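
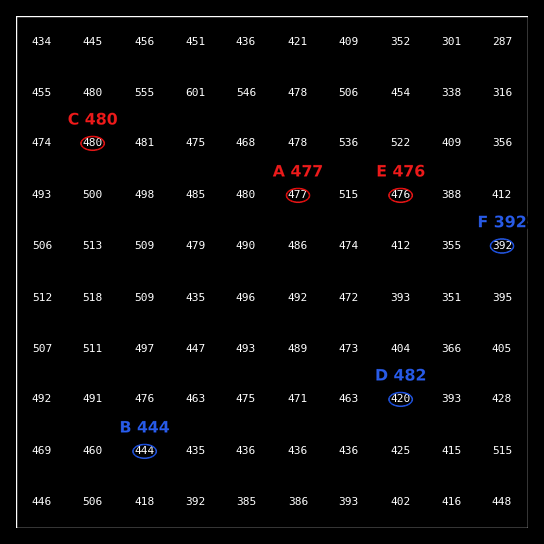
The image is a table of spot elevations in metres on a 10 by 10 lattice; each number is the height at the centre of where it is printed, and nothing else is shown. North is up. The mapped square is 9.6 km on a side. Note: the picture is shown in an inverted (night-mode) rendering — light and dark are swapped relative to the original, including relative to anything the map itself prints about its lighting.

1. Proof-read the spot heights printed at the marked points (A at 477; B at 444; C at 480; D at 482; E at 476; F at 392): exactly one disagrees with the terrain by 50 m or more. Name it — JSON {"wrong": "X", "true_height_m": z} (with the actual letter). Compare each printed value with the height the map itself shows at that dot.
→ {"wrong": "D", "true_height_m": 420}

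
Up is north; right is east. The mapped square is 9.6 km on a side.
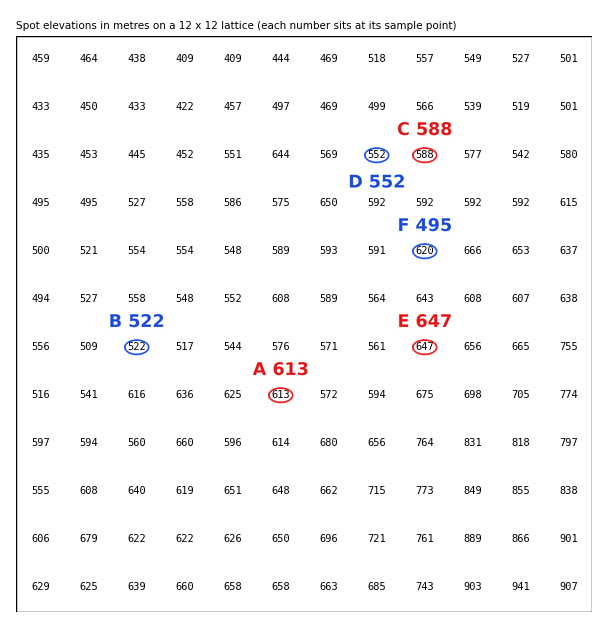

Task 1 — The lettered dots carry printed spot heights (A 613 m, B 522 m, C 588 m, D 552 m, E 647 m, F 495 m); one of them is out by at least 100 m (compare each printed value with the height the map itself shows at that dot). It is F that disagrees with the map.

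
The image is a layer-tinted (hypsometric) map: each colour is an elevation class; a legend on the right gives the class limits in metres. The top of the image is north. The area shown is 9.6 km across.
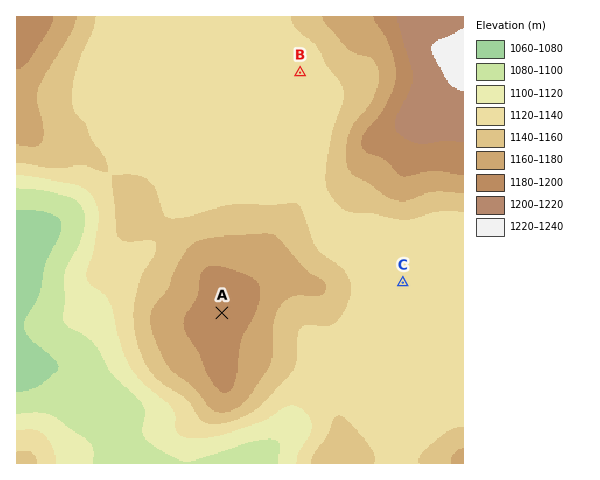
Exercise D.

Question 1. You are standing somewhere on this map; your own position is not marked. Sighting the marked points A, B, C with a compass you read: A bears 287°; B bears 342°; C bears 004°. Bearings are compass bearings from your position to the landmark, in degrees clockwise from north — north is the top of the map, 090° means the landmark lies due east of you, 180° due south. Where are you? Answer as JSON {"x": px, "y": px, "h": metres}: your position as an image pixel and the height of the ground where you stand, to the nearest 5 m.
{"x": 396, "y": 367, "h": 1135}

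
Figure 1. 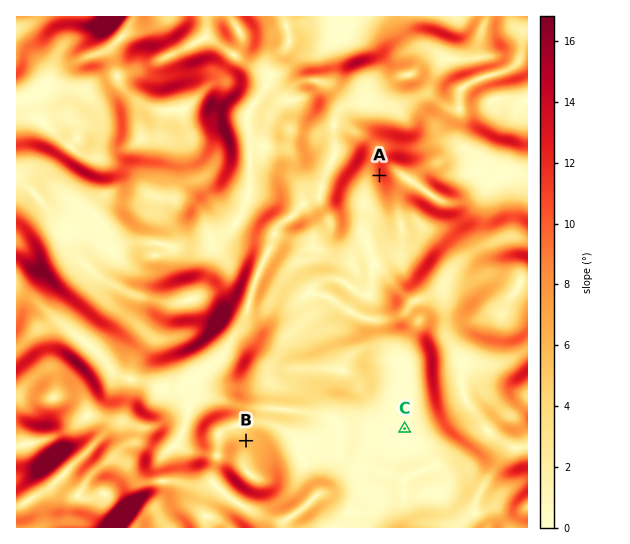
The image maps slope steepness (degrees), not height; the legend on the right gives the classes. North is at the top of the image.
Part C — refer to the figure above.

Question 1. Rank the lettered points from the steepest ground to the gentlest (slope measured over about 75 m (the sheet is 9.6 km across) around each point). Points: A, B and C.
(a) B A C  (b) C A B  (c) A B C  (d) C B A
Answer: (c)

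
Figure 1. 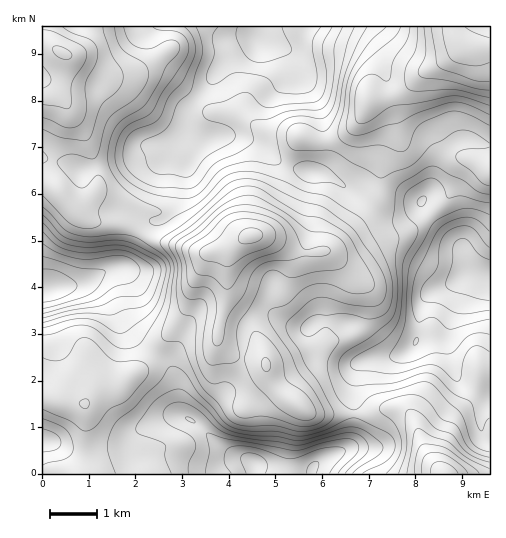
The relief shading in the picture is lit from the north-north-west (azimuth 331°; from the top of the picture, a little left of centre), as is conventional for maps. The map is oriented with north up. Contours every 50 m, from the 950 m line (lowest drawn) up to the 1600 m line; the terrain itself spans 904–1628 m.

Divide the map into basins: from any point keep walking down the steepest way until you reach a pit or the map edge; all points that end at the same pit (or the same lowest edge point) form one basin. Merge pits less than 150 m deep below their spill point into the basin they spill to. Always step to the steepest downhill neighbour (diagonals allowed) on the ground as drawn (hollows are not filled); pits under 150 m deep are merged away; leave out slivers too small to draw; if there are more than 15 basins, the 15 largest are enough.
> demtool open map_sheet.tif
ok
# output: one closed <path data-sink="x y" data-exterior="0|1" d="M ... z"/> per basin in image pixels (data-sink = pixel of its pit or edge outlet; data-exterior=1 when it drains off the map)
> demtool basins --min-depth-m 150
<path data-sink="489 277" data-exterior="1" d="M466 47l-3 0-18 14-22 12-19 17-13 6-23 4 0 6 15 26-4 67-7 11-33 33-14 8-25 1-29-14-18-3-7 2-13 10-4 7-3 12 2 27-3 15 27 21 9 17 7 31 10 14 26 19 13 4 44 0 29-6 17 3 9 15 10 26 17 22 47-1 0-424z"/><path data-sink="256 39" data-exterior="0" d="M452 26l-360 0-9 20-10 8-8 1 0 16-5 24 6 9 22 37 10 34 0 11-2 6 7 7 15 5 31 5 13 5 22 30 17 8 29-4 23-13 18 3 29 14 25-1 14-8 33-33 7-11 4-67-15-26 0-6 23-4 13-6 19-17 22-12 19-14-8-9z"/><path data-sink="50 288" data-exterior="0" d="M90 26l-48 1 1 447 39-1 3-24 0-46 4-7 10-8 22-4 24-19 41-55 8-28 15-29-56-13-30-16-33-3-11-6-8-8 8-1 9-6 8-8 2-6-1-17-9-28-22-37-6-9 5-24 0-16 8-1 10-8 6-10z"/><path data-sink="254 463" data-exterior="0" d="M233 246l-21 5-4 3-14 28-8 28-41 55-24 19-22 4-10 8-4 7 0 46-3 24 360 1-16-22-10-26-9-15-17-3-29 6-50-1-33-22-10-14-2-13-3-3-28-5-16-12-1-14 10-37-2-27z"/>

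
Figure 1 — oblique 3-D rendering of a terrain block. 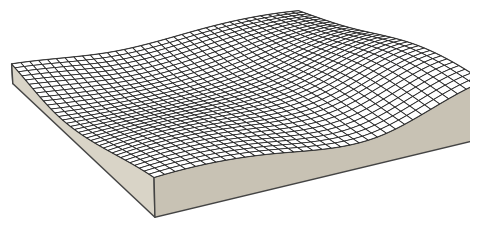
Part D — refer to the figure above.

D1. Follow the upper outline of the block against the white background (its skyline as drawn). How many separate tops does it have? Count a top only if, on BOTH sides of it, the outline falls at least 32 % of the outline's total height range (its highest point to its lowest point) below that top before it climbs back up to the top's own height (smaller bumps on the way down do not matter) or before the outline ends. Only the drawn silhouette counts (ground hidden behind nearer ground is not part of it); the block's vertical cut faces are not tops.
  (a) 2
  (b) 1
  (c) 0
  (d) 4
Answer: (b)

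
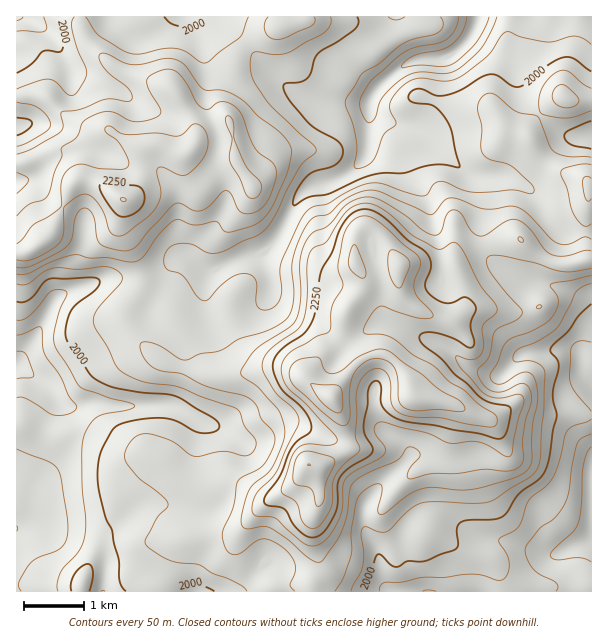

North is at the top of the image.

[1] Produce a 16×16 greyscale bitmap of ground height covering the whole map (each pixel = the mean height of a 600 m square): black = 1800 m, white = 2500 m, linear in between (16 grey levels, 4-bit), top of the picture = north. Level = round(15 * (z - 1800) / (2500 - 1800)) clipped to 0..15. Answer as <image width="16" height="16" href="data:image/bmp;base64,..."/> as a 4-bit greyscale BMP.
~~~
<image width="16" height="16" href="data:image/bmp;base64,Qk32AAAAAAAAAHYAAAAoAAAAEAAAABAAAAABAAQAAAAAAIAAAAATCwAAEwsAABAAAAAAAAAAAAAAABEREQAiIiIAMzMzAERERABVVVUAZmZmAHd3dwCIiIgAmZmZAKqqqgC7u7sAzMzMAN3d3QDu7u4A////ACRFVWZ1QzMiIkVmeJZVQyEiRWaKt2ZVMiNWZmrJeIhSM0VUaLqZqmMiRFZ627yoYxRWZ4rLupZTNGZmZ6u6qHRUVlVWq7qYdpd3VVacuYiHiJl3dWqHd2Z5mZiGRFVVZ2eJmIZTRFZkVneIZUM0VVZVZ3ZVQyI0RTVVVWZUMxMz"/>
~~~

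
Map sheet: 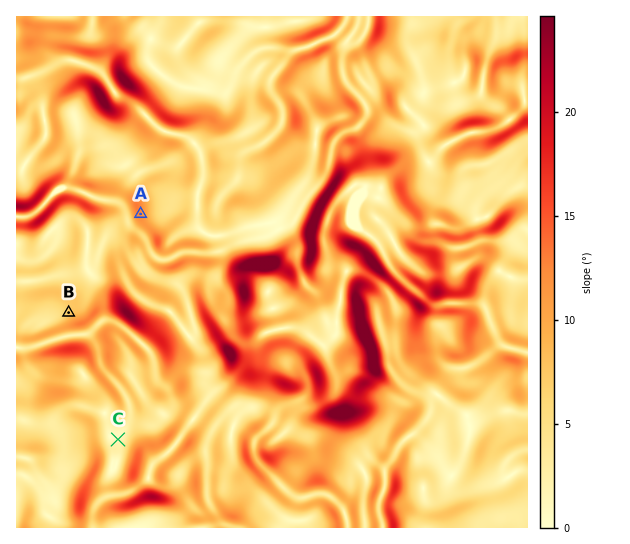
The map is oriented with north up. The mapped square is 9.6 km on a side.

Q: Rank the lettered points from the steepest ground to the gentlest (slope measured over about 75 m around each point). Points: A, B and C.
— A B C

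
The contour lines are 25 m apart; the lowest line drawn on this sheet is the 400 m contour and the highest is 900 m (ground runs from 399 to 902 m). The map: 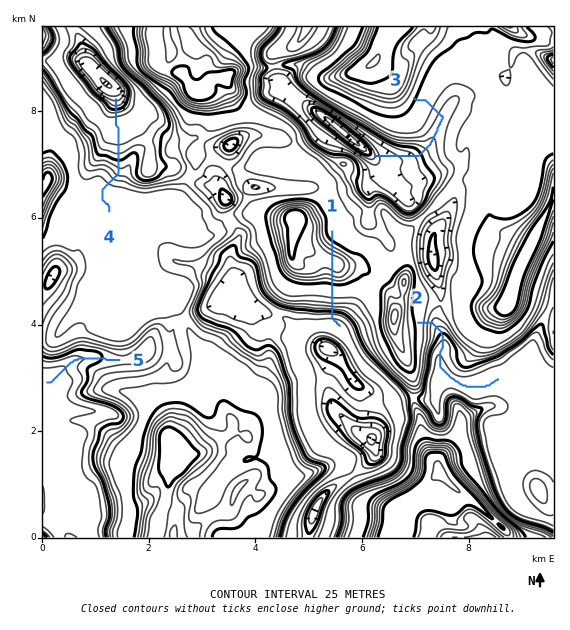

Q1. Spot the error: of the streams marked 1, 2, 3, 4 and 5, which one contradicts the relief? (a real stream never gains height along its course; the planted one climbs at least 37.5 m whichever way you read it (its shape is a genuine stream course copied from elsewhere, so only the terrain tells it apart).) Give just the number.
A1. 1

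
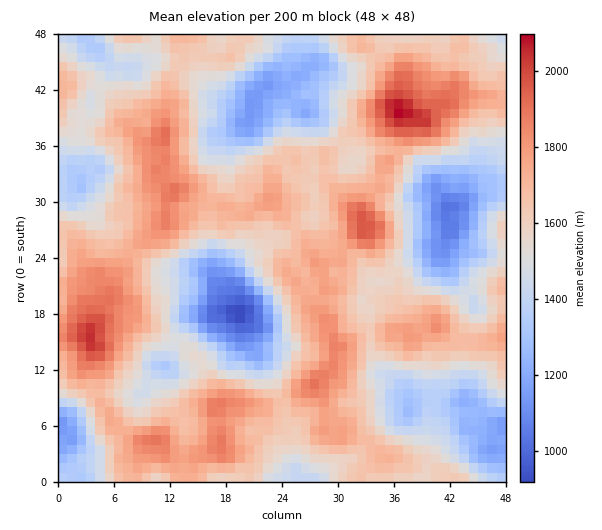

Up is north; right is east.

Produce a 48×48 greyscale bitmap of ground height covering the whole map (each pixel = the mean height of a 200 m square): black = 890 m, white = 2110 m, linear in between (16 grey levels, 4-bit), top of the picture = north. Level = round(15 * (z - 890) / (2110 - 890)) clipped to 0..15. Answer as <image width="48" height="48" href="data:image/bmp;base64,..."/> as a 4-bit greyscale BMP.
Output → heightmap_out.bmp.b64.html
<image width="48" height="48" href="data:image/bmp;base64,Qk32BAAAAAAAAHYAAAAoAAAAMAAAADAAAAABAAQAAAAAAIAEAAATCwAAEwsAABAAAAAAAAAAAAAAABEREQAiIiIAMzMzAERERABVVVUAZmZmAHd3dwCIiIgAmZmZAKqqqgC7u7sAzMzMAN3d3QDu7u4A////AGZWeKqpmaqqmZmZd3ZneJmZmZmImZmHZlVmeaq6qrq6qqmZiHd3iJmaqpmZmYhlVVVmeau7vLu7zMupmHeIiJmaqqmZiHZURERWeavMzLu7zMupmIiJmqmaqqmIh2ZEMzNGiavMzLqrzLqqmZmau7qqmYh3d2VERDNXmqq7zKqrzLqqqZmbu7uph3Z3ZlREQzRnm6qZqqqrvLuqqZmau7qZdmVmZlREQ0VoqqmImaqrzLu7qpqqu6qYdlVWZlREVWeJqph4iZqrzMy7qqq7u6mYdlVWZURFZomaqYh3iImqu7uqmavMy6qYdmVWZlRWd5qqqph3d3iZqqmIiKvMy7qYdmZmZmVmiKvLu5mHZmeImHd3d5q8zLqXd2Z3d3ZniavMy6mHZWeIhmZVVomrzLuYd4iIiIiIiavN3LqXdniIdlREVnmqvLuYmZqZmZmZmrze7bqYh3iHZUM0VniavMupmqu6qqqqqs3u3MupmId2QzIjRnirvLupq7u7uqqqq83u7cu6mHZUIiESNYmru6qZq7u7y6mZq7zd3cu6mGVCIRASNYmry6mZmqqru5mImrzd3Mu6mHVDERASRoq7u6mImZqqupd3iazMzcy6iHVTIhETV5q7uqmJmZmZmYd3mavMzMupiHZUIiI0eJqqu6mYmZmIh3d4mqvMzMuph3ZUIiJGiauquqqYiJh2ZVZ4mqu8y7uph3ZUMzRomrqruqqZmIhlREZ3iZq7u7uph3ZUREZ4mqqru7qZmYdkM0VmeJq6qqqqmYdmVWeIiaq7qrqrqYdUMzRVaJqqqqq7u6mHd4iImZqqqrvMupdUMjRWeJqpmZq7u7qZiZmZmZqqqrzdy5dUMiNWeZmYiZmrzMupmqmZmaqZmrzdy4dUMiNGeYiIiZqrzMu6qqqqqqqZmr3dyodUIiNGeHZ3iZqrvMu6qqqru6qZmrzcqYdUMiI1ZmZneJqrvMy6qqqru6qZmru7qYZUMiI0VWVWeJq7zMy6qZqqu6mZqqqquoZTM0NFVWVWZ5qrzMu6mYmaqpmZqpmaqpdkNERFVWVmZomszMupiImZqpmZmYiau5hlVVVVVmZmZ5q8zLqXd3iJmZqZqZiJu6h3dmZmZ3d3eZq8zLqXZmZ3iZmZqZmJqqqZmIdmd3iImZq8zLqHZlVVeIiIiZmaq7y7uph3d4iImqu7zbqXZUQ0Vnd2eJmrzd3dy6mIiJiIiqu6vLqXZkM0RWVVZ4mrzu7u3LqZmZiIiaqru7qHdlQzRVREV4m83v/u3MupmqmHiZmqu7qHZlQzREREZ4ms3v7d3dy6qqqHiJmZqqqHdlQzNERVZ4iaze3czcy7uqqYiIiImqmId2VDNERVVniKvd3MzMy6qqqYd3d3iZmIiHZUNERFVmeJvN3Mu8upmpmHdnZ3iJmZmZh1RERERWeJq8y7qqqZmYh2Znd3eJmZmamHZVVEVniZmruqmamZiIdlV4iIiamZmZmIdmVVZ5qqmZqZmaqZiHZWaJmZiaqqmJmYd2ZmeJqpmZmZmZqYdw=="/>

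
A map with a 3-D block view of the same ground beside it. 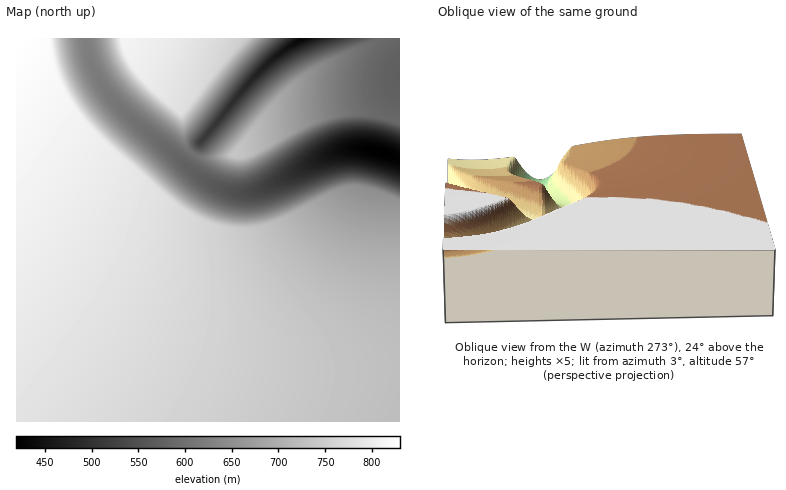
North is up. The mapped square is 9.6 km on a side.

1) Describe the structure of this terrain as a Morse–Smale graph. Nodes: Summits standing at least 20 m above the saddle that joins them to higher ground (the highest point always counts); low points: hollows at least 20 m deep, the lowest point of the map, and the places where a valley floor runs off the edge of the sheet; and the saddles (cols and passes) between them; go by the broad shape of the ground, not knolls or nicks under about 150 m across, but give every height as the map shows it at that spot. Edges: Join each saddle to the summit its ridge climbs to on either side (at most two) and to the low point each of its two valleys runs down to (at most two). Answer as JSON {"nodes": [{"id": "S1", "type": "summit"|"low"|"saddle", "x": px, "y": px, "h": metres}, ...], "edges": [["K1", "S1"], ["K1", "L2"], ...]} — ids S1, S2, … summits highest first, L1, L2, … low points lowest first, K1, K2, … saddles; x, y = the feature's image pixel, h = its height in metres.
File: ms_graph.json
{"nodes": [
{"id": "S1", "type": "summit", "x": 18, "y": 40, "h": 830},
{"id": "S2", "type": "summit", "x": 124, "y": 40, "h": 811},
{"id": "S3", "type": "summit", "x": 234, "y": 154, "h": 739},
{"id": "L1", "type": "low", "x": 380, "y": 152, "h": 419},
{"id": "L2", "type": "low", "x": 302, "y": 38, "h": 429},
{"id": "K1", "type": "saddle", "x": 192, "y": 154, "h": 602},
{"id": "K2", "type": "saddle", "x": 390, "y": 120, "h": 587}],
"edges": [["K1", "S2"], ["K1", "S3"], ["K1", "L1"], ["K1", "L2"], ["K2", "S1"], ["K2", "S3"], ["K2", "L1"]]}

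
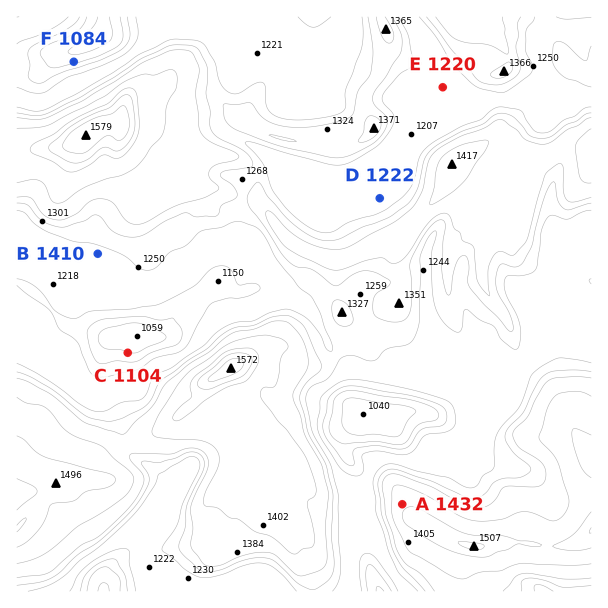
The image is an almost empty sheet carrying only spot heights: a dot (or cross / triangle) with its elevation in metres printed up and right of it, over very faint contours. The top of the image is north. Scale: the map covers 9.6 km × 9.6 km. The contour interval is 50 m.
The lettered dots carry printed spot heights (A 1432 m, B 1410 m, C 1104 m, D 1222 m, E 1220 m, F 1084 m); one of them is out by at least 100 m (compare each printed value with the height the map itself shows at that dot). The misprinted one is B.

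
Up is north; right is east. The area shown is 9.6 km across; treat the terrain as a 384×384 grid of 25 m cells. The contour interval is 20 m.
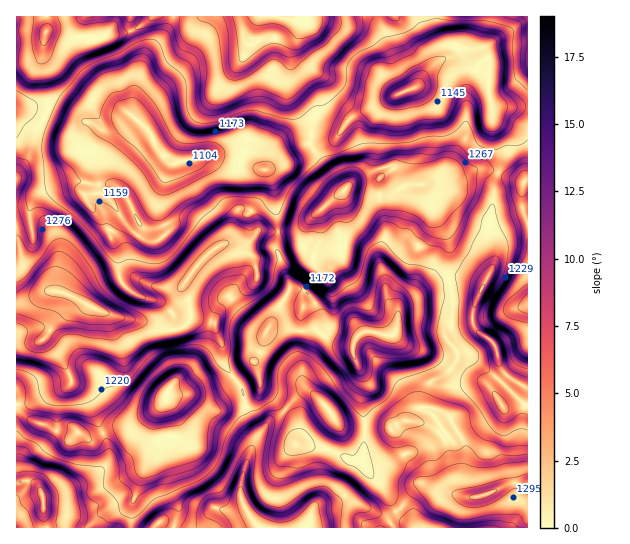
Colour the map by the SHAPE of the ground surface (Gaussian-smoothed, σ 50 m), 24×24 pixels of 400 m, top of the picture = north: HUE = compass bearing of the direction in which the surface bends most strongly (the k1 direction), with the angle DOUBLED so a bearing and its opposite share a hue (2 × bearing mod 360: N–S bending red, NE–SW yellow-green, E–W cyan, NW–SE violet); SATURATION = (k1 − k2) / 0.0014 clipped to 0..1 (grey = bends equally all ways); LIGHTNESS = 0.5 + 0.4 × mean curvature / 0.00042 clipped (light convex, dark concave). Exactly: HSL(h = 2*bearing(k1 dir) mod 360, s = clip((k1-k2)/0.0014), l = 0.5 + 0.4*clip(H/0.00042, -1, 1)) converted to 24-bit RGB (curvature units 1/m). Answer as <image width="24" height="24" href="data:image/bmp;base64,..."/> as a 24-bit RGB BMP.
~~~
<image width="24" height="24" href="data:image/bmp;base64,Qk32BgAAAAAAADYAAAAoAAAAGAAAABgAAAABABgAAAAAAMAGAAATCwAAEwsAAAAAAAAAAAAAUj2NvO6Es5xyLX9hbXQqFjVZ+M3iUSfLyHmjdpC5i8GNluznXi7T3afHycqAjjd3YEnGcJ7ebDljrCpGk7ffpIfNX5m5ZKfBPXyb4va2o82LNzNtfmypM3epY8anK1ihhK/dt0LZ9/3OJgowNnOTI8cq63OimcrcPEPgUh9Sxluvps/FZnmzuajnr5HiV0+LqePnoY/qv27erD+qmb17MFFLOWEsZY1YO0t9kSh2/+zMImdtNG12WVrAhtyIqR0WYjVIR2FwkcqmgHKoqoycXKGYqGGyfYDKyL9CfpEgIR1gpDWt7N6+bTh7b3puYHFRGC0lgHcv8uK+zJl7GS8vY25Ga0Mlb3U3eWh7h2dDNGgyd4FShJJdfJJWUKZ3b5ReM7gyjCAOKBwPaHUeg6AvYpGJhZnUsZDLSEuAbcLJQc+E+NPcLzZoaD1i1TJEsvTVJh5l5NTQeHyrbJmUgqB1XJFkPomIsIZtrRhocV/MUC7JpNrOrKpRSs4uDyQaKlYe13+tMCwStd1HItIT406oMyFj1vXdWmLgLS3Tv3ynt5CsfI2wn7/IpmixPSVfq6hCl49EhEOP8+3YMXqcxoqf1rtFDjYbGT0vTlIZxaRn2fXWDQAzu3dhp+vOquJlN3WZGAkq26dZiJlsmHhYbV9GoqZQaC2EgZ02dXogJrVBreh6JQ4WiVQm39V/pDuzCCEsHmFtxe+3MvAXBAMw6trN1N28hNi6UxVxVwVuw/Tmon7i4H/Cl3h+t4R/BRCfzC0zu7XpjtiymUVrcEvHe9G44KLK6EjoQly7GZJpuOiZHxqROXl9Gccm2MBqpCQZBBAvefWKOjMaKgsJr5IVkqyHmt+oMwAx3eeyTWo8umZHsEyxeoWymdfWaMTjeX65up3Xq63oneuwcxchJ1A9cn9JjYMynoRSiBsbYV8SInpmHzOy2eabuMGLPwBCtYTjX9Fns47GgoOifa6yyu7pm+foeAtmcgIJqpZhsMB2cTJN2mSeMZceF1dTzXWZ7UsAkSqurfLAIA4zG5c/xdtFxb6YAB0z8djtzLTaPU+j1LvAjLOVpK5WUww4YAvfydz34azewoqGZ0FhLFVy+ObTEgQvMwAC0P/MIKuYZtGIKAozWKMrZtdyraiFEUJlDD0p3aV/OrWnxqB4p6qOodWhSBd0X71uKWGYcyiz6b/QqXy3coe5rPSQMQBP0/jloHie8+HYQw9hC1bGq9PZXIFWjqpVvXqgC0pK1M5FD6uXw8puteGwsjuPJR1lvXwxGioPH3svhNk558LchJe27So/BSKnwb5tcYZbzaGMICOTRHmNgFFSsHhYncmJSWJ5ZmmbKJ1EHDyOqem22ahRaRlqoEZgmdFoTkCXMFOuis9tUKkiz1on4H1QCwlM+NPl1nJsTI001nipJixjUJGjs8+2wa+GK1NZXEt0mt11IWY9lJVFeJAsYy5FmUecj9J/UnaWR5mUMIhZucXqsK/kr5/hJBCemNR38q7c8t7ZIEVzmYq+foyffot+tpmcY3e3GRg67uezxYrfecGDX0CnXWGZarJnpolmVV+JR3Jab2KbiH0oUVMbJiUNE0EkocAgWZ3W9tfVjBvcUHexhIioooyumbCYvn3FIVOd2/DsuEJFkdRePiBDeHyCiKeZooZmeURqhE0xKT8YfJM6kop9fW6VRSFRk91qE3UutJkir1khS6HViU3BVne02KuncT59olKvRocwjYh55LSMHT9KfJNobpJcjGJoXidcxk+D44t6MqgeIDQVRyscJnpGn8WKo69KG3tmgtfMPXy/n0jAkHjMy0NzYudoIQ8+zYSRpo1v06ygG2pxgp1pbnVKUzZCWqWYbzrT1nOt4KqzOVCtQZa3r89qL3ZCupSMMJNCUFkkKtPPbU/MY1IkuGEq8aeAFRsyop02r18iZIQf4bJWGEU2qmydVG6jfkFzQ8JDVkC6zqmw1YjZYXPFus/W0WOsKYEtyM6QN155XEMGDy0Gu14zNqRj2TYzWht/sM6G3e7k0Lvh12KahzMoQ3UlIEAkrzi5U7FvPH5Wukl/48GwMG9GgmxIa6RV4cuJmJoyOxocoYc+eFTAM61+iZJzinJuFRY831uBxJFzwNJ4sXC83K/ti5DsMU2TLquEvVCTaridR1h6x8CZxHzFc2C+0ZZfQcIvzDGnSlXRp43RaqpCJVsnYHZPbl5DDxg2VLdzeb1g596xQJ+gW4S/7NvwmyX/z0vYPc6zoHZ8RktftZtts45pWZ6xtaC9paHihp7ORjiam25Lmn7L033glRkWNYomL62BGlIu"/>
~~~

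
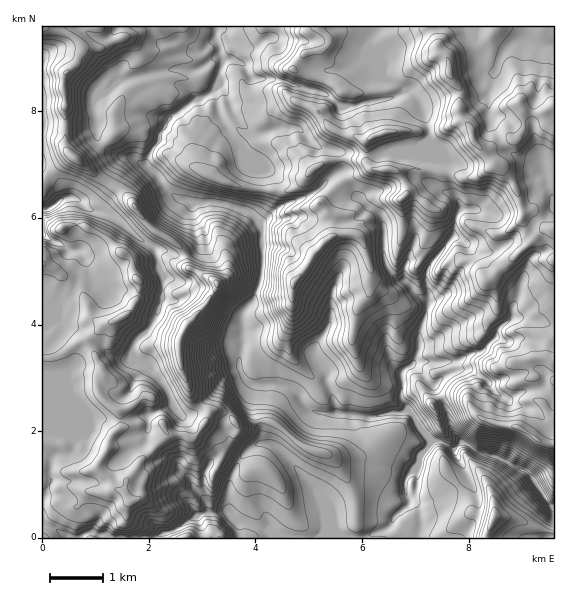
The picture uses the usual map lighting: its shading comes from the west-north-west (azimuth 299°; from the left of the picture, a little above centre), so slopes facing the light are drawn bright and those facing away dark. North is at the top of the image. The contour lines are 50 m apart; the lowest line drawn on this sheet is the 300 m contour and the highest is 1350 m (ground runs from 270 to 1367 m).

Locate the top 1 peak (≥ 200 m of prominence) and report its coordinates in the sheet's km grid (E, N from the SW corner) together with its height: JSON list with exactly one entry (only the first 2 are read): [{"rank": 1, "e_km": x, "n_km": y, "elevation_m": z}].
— [{"rank": 1, "e_km": 8.06, "n_km": 7.51, "elevation_m": 1367}]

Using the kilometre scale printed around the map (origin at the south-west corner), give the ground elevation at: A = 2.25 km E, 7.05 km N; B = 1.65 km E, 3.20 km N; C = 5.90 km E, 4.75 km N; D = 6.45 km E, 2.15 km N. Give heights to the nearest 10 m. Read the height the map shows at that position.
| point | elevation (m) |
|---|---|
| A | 800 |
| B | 990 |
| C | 930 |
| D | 550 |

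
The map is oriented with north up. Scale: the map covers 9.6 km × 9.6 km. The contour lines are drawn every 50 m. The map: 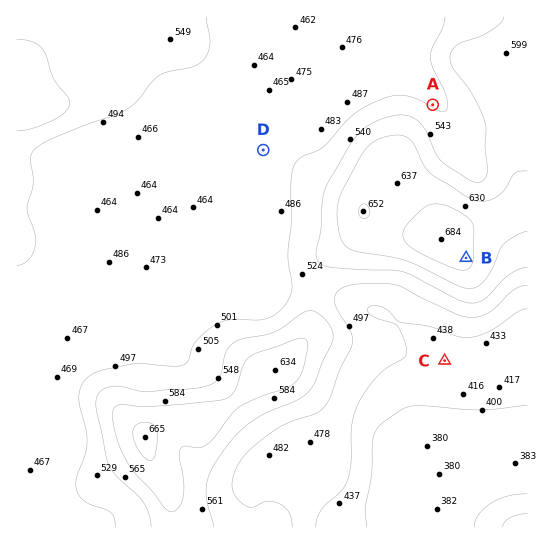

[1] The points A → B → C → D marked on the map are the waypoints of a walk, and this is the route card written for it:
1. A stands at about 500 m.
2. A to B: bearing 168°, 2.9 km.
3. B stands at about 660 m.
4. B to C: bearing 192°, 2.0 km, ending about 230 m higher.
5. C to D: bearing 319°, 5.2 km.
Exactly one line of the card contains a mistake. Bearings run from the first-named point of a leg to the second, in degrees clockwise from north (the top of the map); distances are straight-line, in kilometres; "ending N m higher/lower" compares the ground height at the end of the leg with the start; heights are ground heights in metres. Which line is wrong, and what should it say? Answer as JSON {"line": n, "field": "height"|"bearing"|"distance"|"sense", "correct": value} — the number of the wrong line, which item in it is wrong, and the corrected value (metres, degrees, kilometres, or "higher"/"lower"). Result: {"line": 4, "field": "sense", "correct": "lower"}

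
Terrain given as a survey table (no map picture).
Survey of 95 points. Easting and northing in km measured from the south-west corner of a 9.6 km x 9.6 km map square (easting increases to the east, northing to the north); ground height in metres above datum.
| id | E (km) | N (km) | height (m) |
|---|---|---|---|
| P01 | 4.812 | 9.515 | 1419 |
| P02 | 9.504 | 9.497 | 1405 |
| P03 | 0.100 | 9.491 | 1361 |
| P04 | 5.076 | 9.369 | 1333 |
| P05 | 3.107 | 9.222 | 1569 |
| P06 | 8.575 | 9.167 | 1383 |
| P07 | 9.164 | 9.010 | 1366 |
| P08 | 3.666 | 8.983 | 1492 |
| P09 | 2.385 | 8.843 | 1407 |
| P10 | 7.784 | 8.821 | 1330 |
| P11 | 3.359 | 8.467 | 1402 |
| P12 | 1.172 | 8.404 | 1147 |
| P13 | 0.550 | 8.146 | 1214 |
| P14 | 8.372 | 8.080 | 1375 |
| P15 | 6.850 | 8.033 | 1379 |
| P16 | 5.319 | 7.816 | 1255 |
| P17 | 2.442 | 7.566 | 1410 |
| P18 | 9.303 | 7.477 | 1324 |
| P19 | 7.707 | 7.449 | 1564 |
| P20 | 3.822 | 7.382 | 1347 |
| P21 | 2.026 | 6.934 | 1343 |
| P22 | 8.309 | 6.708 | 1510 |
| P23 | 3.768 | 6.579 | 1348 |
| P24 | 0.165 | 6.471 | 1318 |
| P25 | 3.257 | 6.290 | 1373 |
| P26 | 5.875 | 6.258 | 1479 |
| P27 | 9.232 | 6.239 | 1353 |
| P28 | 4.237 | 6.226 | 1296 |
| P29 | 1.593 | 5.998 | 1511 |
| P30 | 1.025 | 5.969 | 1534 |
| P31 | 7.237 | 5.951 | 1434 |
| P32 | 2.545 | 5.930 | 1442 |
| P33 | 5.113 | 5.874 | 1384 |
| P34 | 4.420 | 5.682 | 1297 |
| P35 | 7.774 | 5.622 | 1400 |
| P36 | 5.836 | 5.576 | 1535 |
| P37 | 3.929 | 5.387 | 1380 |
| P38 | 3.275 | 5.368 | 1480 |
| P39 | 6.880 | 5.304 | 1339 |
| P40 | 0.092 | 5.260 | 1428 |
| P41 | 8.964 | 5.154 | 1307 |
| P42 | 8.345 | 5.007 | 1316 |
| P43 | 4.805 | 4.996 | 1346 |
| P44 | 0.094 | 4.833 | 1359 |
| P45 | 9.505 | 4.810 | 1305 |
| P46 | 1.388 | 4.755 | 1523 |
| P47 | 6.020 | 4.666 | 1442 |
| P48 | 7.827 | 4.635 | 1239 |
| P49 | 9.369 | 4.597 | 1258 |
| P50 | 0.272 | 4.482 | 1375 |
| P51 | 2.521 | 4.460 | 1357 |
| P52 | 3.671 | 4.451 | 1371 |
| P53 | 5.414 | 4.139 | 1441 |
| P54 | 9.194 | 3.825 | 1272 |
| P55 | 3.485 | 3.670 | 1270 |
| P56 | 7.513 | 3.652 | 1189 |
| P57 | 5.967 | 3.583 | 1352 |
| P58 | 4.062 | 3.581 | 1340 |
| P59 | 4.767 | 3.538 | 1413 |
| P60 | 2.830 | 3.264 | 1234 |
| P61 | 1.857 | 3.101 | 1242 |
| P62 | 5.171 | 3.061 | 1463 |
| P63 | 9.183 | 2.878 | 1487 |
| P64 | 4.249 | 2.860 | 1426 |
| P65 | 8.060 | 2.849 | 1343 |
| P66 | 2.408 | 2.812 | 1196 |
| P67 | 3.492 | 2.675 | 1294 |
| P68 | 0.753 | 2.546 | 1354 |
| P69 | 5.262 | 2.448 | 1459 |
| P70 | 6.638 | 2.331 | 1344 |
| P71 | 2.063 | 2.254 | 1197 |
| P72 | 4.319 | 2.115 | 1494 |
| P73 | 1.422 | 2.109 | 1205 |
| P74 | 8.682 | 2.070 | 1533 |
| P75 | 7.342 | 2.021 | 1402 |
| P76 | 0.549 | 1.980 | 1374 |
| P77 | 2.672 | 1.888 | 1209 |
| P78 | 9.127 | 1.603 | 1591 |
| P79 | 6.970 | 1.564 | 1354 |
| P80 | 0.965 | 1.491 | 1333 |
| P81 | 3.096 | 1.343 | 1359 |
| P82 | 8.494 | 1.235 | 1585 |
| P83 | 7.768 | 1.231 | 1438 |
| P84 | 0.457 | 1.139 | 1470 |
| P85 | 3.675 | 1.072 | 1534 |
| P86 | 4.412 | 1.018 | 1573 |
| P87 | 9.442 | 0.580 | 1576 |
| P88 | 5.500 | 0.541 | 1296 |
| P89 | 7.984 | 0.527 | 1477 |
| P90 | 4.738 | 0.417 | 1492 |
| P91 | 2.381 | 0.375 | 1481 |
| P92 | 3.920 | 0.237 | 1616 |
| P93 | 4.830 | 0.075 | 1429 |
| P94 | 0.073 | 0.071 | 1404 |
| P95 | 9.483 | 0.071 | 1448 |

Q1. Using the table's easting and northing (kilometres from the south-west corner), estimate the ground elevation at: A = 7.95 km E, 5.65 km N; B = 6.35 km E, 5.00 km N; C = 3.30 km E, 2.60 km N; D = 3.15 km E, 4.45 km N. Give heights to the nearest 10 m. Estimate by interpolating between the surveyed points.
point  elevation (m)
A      1420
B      1420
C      1260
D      1390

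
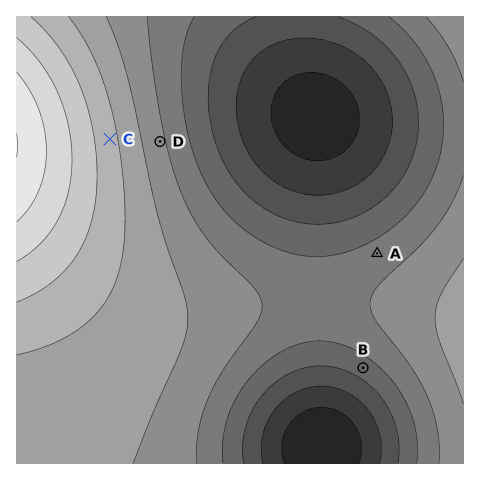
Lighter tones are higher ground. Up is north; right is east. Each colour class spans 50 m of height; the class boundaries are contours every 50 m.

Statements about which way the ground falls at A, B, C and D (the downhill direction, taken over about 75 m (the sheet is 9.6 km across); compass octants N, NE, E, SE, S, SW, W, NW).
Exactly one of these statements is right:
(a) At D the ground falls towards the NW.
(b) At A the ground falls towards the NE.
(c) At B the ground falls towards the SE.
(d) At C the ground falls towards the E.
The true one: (d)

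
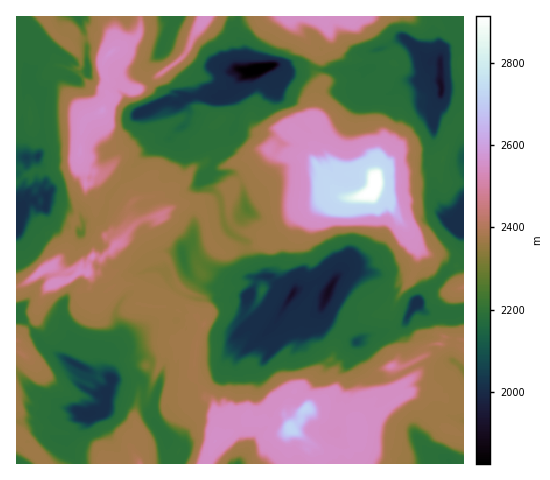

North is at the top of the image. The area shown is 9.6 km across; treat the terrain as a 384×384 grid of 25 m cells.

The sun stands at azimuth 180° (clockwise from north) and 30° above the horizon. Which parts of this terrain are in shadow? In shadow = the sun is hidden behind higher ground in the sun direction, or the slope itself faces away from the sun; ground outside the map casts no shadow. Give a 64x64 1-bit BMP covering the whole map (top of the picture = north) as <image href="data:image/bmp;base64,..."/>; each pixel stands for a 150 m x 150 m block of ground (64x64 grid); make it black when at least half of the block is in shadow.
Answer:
<image width="64" height="64" href="data:image/bmp;base64,Qk0+AgAAAAAAAD4AAAAoAAAAQAAAAEAAAAABAAEAAAAAAAACAAATCwAAEwsAAAIAAAAAAAAA////AAAAAAACAACAAAAAAAwAAIAAAAAAGAAAAAAAAAAQGAAAAAAAACAcEAAAAAAAAGYgAAAAAAAA/yAAAwAAAAENgAAAAAAAAACAC+DAAAAAAAAP8GAAAABgAAAYI8AAAIAAD/5//AAAAAAP/9wfAAQAAAAPwwHACAAAABf1zAAYAAAA6fh0ABAAAABuALgAIAAAAANwjwAgAAAAADgHgEAAAAAACAH/wAAAAAAAAX+AAAAAAAAA4QAAAAgAAgBAAAAAGAACAAAAAAAgAAEAAAAAAAAAAIAISAAAABAAYAbgAAAAAAAAB/GAAAAAAAABfMAAAAAAAAA+OAAAAAAAABgAAAAAAAAMjEAAAAAAAAuEAAAAAAAAFwAAAAAAAAB8GAAAAAAAAAgYAAQAAAAAAAAAAAAAAAAAAAAAIAABgAAAAABwAADAAAAAABwAAEAAAAAABgAAAAAAAAGAAAAwAAAAH8YAF9QAAAA+AwA/7AAAAFABgAA4AAAAwACQA/NAAAGAAAAH/lAAAQAAbAQ/oAAA/AA/CA8AAAATAB/5/AQAAAH/D/P4BADgAH//hgAAAPAAAH+AAAADwMAA50AAAAEgwADxOAAAAAAMEDgYAAAAAB4AAAAAAAAADwAAAAAAAAAGAAAAAQAAAAAAAAADAAABgAAAAAAAAIeBAAAAAAABhgAAAAAAAA=="/>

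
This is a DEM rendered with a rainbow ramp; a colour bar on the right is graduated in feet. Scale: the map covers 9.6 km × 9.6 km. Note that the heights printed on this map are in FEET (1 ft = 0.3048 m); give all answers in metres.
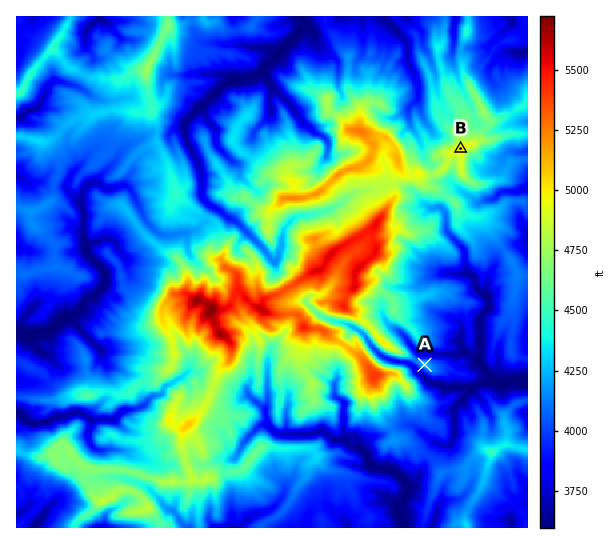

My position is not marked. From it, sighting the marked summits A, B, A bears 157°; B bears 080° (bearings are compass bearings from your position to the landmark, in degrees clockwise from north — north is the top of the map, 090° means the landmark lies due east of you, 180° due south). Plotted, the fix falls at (342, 170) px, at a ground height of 1565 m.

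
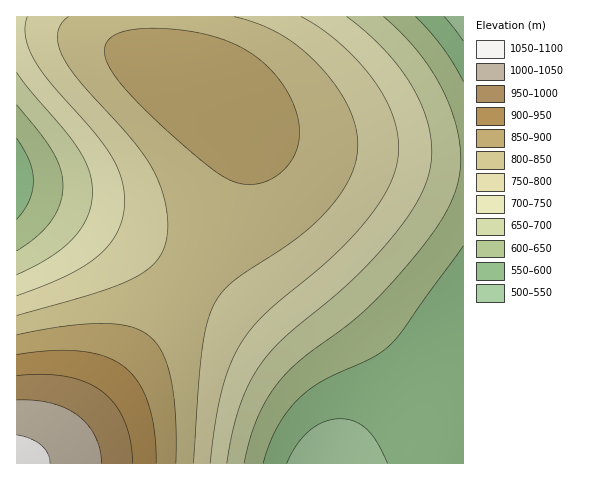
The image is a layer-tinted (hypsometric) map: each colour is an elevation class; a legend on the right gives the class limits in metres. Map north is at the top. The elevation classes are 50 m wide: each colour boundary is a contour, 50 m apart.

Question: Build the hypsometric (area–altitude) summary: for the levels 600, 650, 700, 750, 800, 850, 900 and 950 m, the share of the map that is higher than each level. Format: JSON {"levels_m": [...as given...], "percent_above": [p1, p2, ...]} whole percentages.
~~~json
{"levels_m": [600, 650, 700, 750, 800, 850, 900, 950], "percent_above": [88, 79, 69, 57, 42, 20, 7, 4]}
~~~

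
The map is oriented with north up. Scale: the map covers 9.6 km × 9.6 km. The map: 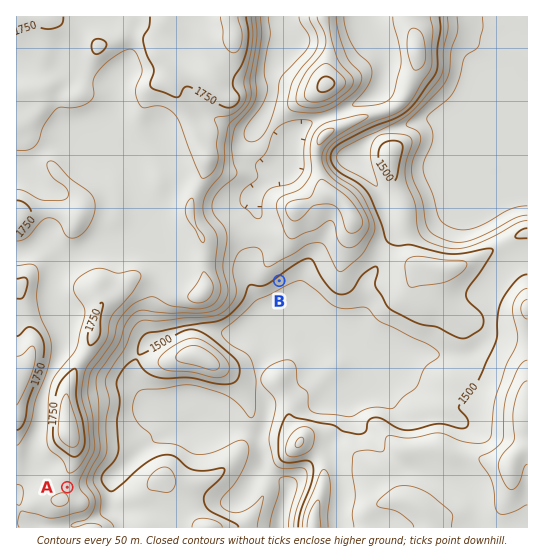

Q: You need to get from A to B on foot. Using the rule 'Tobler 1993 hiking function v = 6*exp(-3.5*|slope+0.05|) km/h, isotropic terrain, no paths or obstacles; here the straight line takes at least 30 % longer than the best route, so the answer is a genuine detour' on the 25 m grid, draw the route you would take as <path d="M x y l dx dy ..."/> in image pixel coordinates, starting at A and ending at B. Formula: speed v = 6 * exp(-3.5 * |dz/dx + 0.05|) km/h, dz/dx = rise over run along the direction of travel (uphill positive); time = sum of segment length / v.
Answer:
<path d="M67 487l3-5 16-16 1-3 8-8 4-8 0-21 12-24 0-19 4-8 15-14 5-3 3-3 56-28 1 0 6-2 13 0 16-8 21-22 27-13 1-1"/>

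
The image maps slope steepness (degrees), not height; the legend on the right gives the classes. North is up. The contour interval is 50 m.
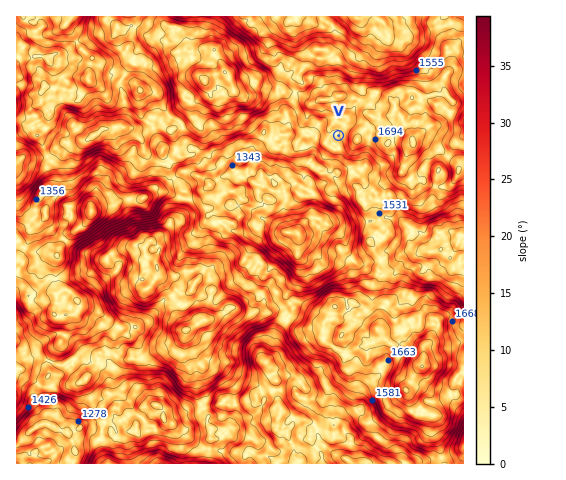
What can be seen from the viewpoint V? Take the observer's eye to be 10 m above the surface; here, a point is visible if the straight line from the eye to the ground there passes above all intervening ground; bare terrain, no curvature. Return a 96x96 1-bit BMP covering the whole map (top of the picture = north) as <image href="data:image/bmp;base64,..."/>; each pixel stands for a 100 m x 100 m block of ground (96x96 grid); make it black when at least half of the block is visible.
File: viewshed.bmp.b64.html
<image width="96" height="96" href="data:image/bmp;base64,Qk2+BAAAAAAAAD4AAAAoAAAAYAAAAGAAAAABAAEAAAAAAIAEAAATCwAAEwsAAAIAAAAAAAAA////AAAAAAAAAAAAAAAAAAAAAAAAAAAAAAAAAAAAAAAAAAAAAAAAAAAAAAAAAAAAAAAAAAAAAAAAAAAAAAAAAAAAAAAAAAAAAAAAAAAAAAAAAAAAAAAAAAAAAAAAAAAAAAAAAAAAAAAAAAAAAAAAAAAAAAAAAAAAAAAAAAAAAAAAAAAAAAAAAAAAAAAAAAAAAAAAAAAAAAAAAAAAAAAAAAAAAAAAAAAAAAAAAAAAAAAAAAAAAAAAAAAAAAAAAAAAAAAAAAAAAAAAAAAAAAAAAAAAOAAAAAAAAAAAAAAAMAAAAAAAAAAAAAAAOAAAAAAAAAAAAAAAOAAAAAAAAAAAAAAAOAAAAAAAAAAAAAAAHwAAAAAAAAAAAAAAHwAAAAAAAAAAAAAAHwAAAAAAAAAAAAAAHwAAAAAAAAAAAABgHwAAAAAAAAAAAAAwf8AAAAAAAAAAAABwP8AAAAAAAAAAAAAwA8AAAAAAHAAAPgA/wYAAAAAAOGAAP8Af8YAAAAAAO/AAP+Af//AAAAAAJ/D/L8AfP/AAAAAAAff/5+AeP+AAAAAAAH//7/z/P8AAAAAAAD/3////nwAAAAAAAB//////3gAAAAAEAD///////AAAAAAAgH//////8AAAAAABwH/////9IAAAAAAB8H//8P/4AAAAAAAD////4D/gAAAAAAAD////wB/AAAAAAAAD////gA+AAAAAAAAP////AA+AAAAAAAAB///+AAfAAAAAAAAD///4AA/AAAAAAAAH///4AAD4AAAAAAAP///AAAB8AAAAAAAf//+AAAAAAAAEAAA///mAAAAAAAAHAABgf/MAAAAAAAADAAAAf/8AAAAAAACDAAAA//gAAAAAAADjAAAA/+AAAAAAAADzAAAA/+AAAAAAAADwAAAA/4AAAADgAADwAAAAD4AAAADgAADwAAAAHwAAAAMAAADwAAAAHwAAAAPAAAD4AAAAPwAAAAGAAAD4AAAAfwAAAAAAAAD8AAAQeOAAAAAAAAD4AAAY8fAAAAAAAAD4AAAf//AAAAAAAAD4AAAMH3AAAAAAAABgBgAcP/wAAAAAAAAAAwQcMP4AAB4AAAAAAcYYAP4AAD8AAAAAAOcwAP8AAD+AAAAAAH/AAP/gAB+AAAAAADkAAffgAB8AAAAAAAEAAcfwABwAAAAAAAAAAAfwAABAAAAAAAAAAA/4AABwAAAAAAAAAB/8AdjAAAAAAAAAAB/8A/9AAAAAAAAAAA7+AP/AAAAAAAAAAAP/AA4AAAAAAAAAAAH/AAAAAAAAAAAAAAH+AAAAAAAAAAAAAAPeAAAAAAAAAAAAAAPMAAAAAAAAAAAAAAOIAAAAAAAAAAAAAAMAAAAAAAAAAAAAAAEAAAAAAAAAAAAAAAIAAAAAAAAAAAAAAA4AAAAAAAAAAAAAAB4AAAAAAAAAAAAAABgAAAAAAAAAAAAAAAgAAAAAAAAAAAAAAAAAAAAAAAAAAAAAAAAAAAAAAAAAAAAAAAAAAAAAAAAAAAAAAAAAAAAAAAAAAAAAAAAAAAAAAAA="/>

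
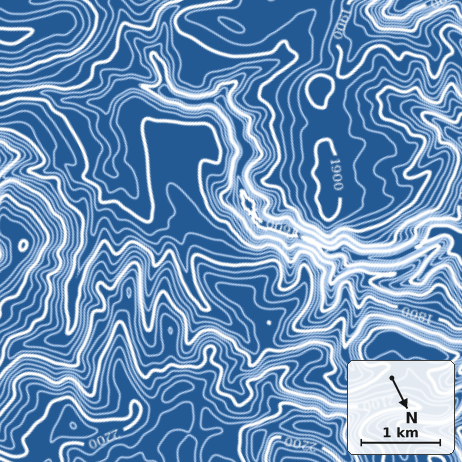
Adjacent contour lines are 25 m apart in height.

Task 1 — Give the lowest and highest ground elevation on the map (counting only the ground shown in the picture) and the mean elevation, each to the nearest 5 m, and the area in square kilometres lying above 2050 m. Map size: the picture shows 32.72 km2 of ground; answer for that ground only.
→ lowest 1475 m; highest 2290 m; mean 1910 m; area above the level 7.1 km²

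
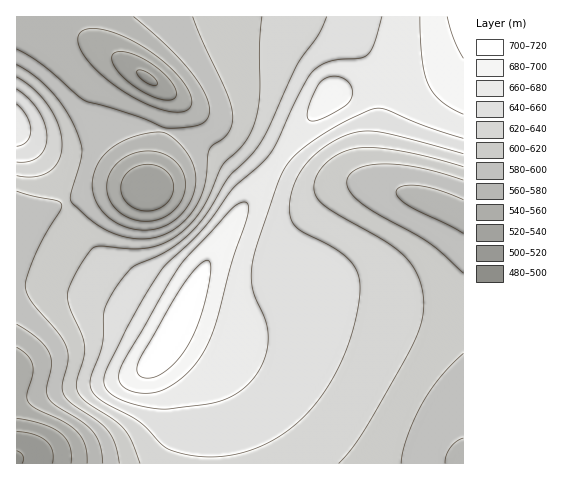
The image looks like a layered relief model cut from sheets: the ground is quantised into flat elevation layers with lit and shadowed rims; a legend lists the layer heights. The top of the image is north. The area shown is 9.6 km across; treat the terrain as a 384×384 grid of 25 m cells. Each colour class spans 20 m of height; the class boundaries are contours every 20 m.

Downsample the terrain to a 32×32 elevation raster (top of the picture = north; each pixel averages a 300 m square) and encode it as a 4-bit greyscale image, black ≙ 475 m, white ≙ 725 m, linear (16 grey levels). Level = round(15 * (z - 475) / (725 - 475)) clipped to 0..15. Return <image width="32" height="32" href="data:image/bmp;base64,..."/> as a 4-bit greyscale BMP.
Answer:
<image width="32" height="32" href="data:image/bmp;base64,Qk12AgAAAAAAAHYAAAAoAAAAIAAAACAAAAABAAQAAAAAAAACAAATCwAAEwsAABAAAAAAAAAAAAAAABEREQAiIiIAMzMzAERERABVVVUAZmZmAHd3dwCIiIgAmZmZAKqqqgC7u7sAzMzMAN3d3QDu7u4A////ACIzRniZqqqqqqmZmYiId2YiNFZ4mqqqqqqqmZmYiHdmM0VXiZqqu7qqqqqZmYh3dkVWeJqru7u7u6qqqZmIh3dWZ4mrvMu7u7u6qqmZmId3VniavN3cy7u7u6qqmZiId1Vnmrze3czLu7uqqpmZiIdVZ4q83u7cy7u7uqqpmYiIVneJq87u3My7u7qqqZmYiGd4mavN7u3Mu7u6qqqZmIh3iJmrvN7tzLu7uqqqmZmIeImaqrze7cy7u7qqqpmZiHiJmaqrze7cu7u6qqqZmYh4iJmaq73e3Lu7qqqqmZiIeIiZmaq83dy7uqqqqpmYh3eIiZmJms3dy7qqqpmYiHd3iIiHd3is3cuqqqmZiHd2d3iHdlVWis3LuqmZiHd2Znd4d2RDRXm8zLqZmId2ZmaIiHZUMzRoq8y6mYh3ZmZnmYh2VDM0Z5q8u6mId3d3eKqYh2VERWeJq7upmIiIiIm6mIdmVVZ3iJq7upmZmZmqu6h3d2Zmd3iavMu6qqqru7qYd3dmZmZ4iavMy7u7u8y6l3ZmZVVWeImrzdzLu8zMqYdmZVQ0VniJmrzdy7zMzZh2ZlQzNWd4iZq8zMvMzN13ZlVENFZ3iImaq7u7vMzdZmVVREVmd4iJmaq7u7zN3WZlVVVWZ3iIiZmqqru8zd5mZVVWZnd4iImZmqq7vM3e"/>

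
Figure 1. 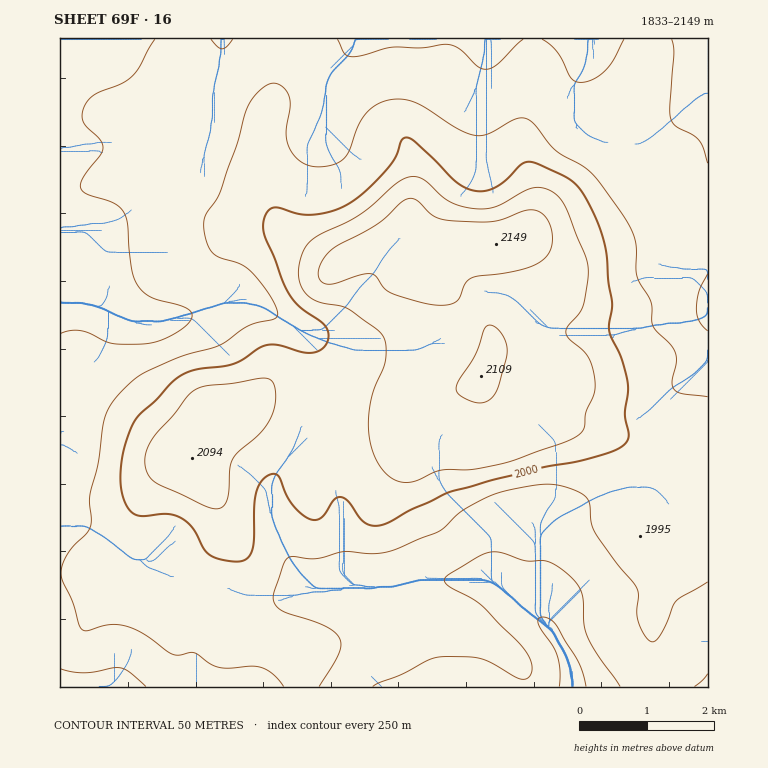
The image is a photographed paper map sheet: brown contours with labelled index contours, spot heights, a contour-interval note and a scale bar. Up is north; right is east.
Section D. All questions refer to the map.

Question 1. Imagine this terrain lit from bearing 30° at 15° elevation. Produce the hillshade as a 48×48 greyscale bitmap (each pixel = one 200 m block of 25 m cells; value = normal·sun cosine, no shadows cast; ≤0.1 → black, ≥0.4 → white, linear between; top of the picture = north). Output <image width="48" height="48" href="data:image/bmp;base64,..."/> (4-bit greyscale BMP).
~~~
<image width="48" height="48" href="data:image/bmp;base64,Qk32BAAAAAAAAHYAAAAoAAAAMAAAADAAAAABAAQAAAAAAIAEAAATCwAAEwsAABAAAAAAAAAAAAAAABEREQAiIiIAMzMzAERERABVVVUAZmZmAHd3dwCIiIgAmZmZAKqqqgC7u7sAzMzMAN3d3QDu7u4A////ADNFZlRVVERENWeHdmZnd3ZmirlTRVZ4iDNGZURVRERDRXiHZmZ3d2Znm8gyRVaJiERWVDNFVFVVZ5mYdmd2ZmZ5vcYiRVaJmWZmQyNWVWeImrupiIh2Zmeb3ZQjVVaIiHZkMjRmVomavMy6mZiHd4rN2mM1ZmeId2ZURFeHZ5qqvMuqqZmImrzclkRWd3eId1VWZ4mYiZmZqqmZmZmavM25VEVndneHZmZ4iJmYiHd4mIiIiIiaqrqFRVZmZWZmZneJmIiHdlZ5l2ZmZmd3d3ZUVmZlREVWZ4iZiIh3VVaJhkVUNEVVVmZWd3ZUM0VniIiYd3d2VFeqdERDM0VVZ3dnd3ZDNFeJmIiHZmZlRGmpZEVUNEVVZ3d3h3ZERompmIh2VFUyJHqoVFdlVVVVZmZ3d2VVaKqpiIh1REMQFYqnVXd2VlREVERVVURWeJmYiIh1RDIRN6qXZ3d1VUNEQiERIiNFeIiIiZh1REM0eqqHd3dlVDNEMhAAARI1Z3d4mph1VVVXmph3d3dmVDRlQiIRERI0Vmd4modmVmd4mHZnd3dmVEZ2VVVVQzNEVnd4mXdmZ4iZmHZnd3d2ZVd3d3d3dmZmeJmZiGd3eJmZmId4h2d3ZmiHd3eIiIiJmqqqmHeIiaqZmpmZh3d3d4mYd3d4iIiJqqqqqoiImamaq7u6mHd3d4qZh3eIh4iJqqmru5mZmqqs3t3KmZmIiJmZiHiIiImau6mau4iZqrvO/+27u7qYiIiJmIiImaqry6mZq4mavMze7su83sqYd3eImIiJqqu8y7qru6q7zMvMy7q97ah3Zmd4d3iauqq8y7vMy7zMupmZqqrNuFRFVVZmZWirqYmau7u7u7u5h2Z3iJqpYgAjM0RERXmql3eJqqqqqoh2VVZmZnd0EAASNEMjR4mYdneau7uqqVVVVmZlVVVCAAE0VVQ0eId2ZnibzMu6mGZnd3dlVVQyEkVVZmZnh1REVnmsy7qpiIiHd3dmZlQyNWiId3iZhkM0VorNy6mIiYiIh3ZmZmVEV5q6mIial2d3eJzdy6mImYiId2Zmd2VVerzcuYiKq83Lqs3dzKmImWd3d2Znd3Znq83typib3//9zd7d3KmZmWd3dmZniHd5vMzMy6m+///t3u7u7KmZmXd3dlZ4iHd5u7u7u7zv//7M3v//25mZqYiHdmZ4iHeKu7qqqr3//su7zv/+ypmaqoiIdmeJmHeKu6qZiJvu3LqZvv/9qZmaqniIdmeJmIeKuqmYd3nNy6mZzv7KmJmqqXd3ZmeJmIeJqpmId3m8y6mazduoiImqqnd2ZniZmIeJmZmIiJvdy6qavLqIiImaqod3eIiZmYeJmZmIibzcuqqqu7mYmZmZqoiJmZmZmYiJqqmZmrzLqqqqq6qZmZmZmomZmZmZqYiJqqmZqru6qqqZqqmZmIiZmYiZmIiZqYiImpmaqquqqqqZqqmZmHeJmYiIiIiJqYd4iZmaqqqqqqmZmqqZiHeaqoiIiIiJqod3iJmqqqqpqqmZmaqZh3iaqg=="/>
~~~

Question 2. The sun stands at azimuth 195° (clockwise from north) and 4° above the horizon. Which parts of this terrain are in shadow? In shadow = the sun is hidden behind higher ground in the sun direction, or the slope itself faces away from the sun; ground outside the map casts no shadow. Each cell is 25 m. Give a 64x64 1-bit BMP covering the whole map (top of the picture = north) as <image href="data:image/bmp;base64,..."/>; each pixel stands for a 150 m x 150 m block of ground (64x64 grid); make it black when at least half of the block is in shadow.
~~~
<image width="64" height="64" href="data:image/bmp;base64,Qk0+AgAAAAAAAD4AAAAoAAAAQAAAAEAAAAABAAEAAAAAAAACAAATCwAAEwsAAAIAAAAAAAAA////AAAAAAAAAAAAAAAAAAAAAAAAAAAAAAAAAAABgAAAAAAAAAOAAAAAAAAAB4AAAAAD4AAPgAAAAAfgAB8AAAAAA+AAfgAAAAAD4AP8AAAAAADAB/AAAAAAAAAB4AAAAAAAAAAAAAAAAAAAAAAAAAAAAAAAAAAAAAAAAAAAAAAAAAAAAAAAAAAAAAAAAAAAAAAAAAAAAAAAAAAAAAAAAAAAAAAAAAAAAAAAAAAAAAAAAAAAAAAAAAAAAAAAAAAAAAAAAAAAAAAAAAAAAAAAAAAAAAAAAAAAAEAAAAAAAAAA4AAAAAAABADAAAAAAAAHAH/wAAAAAAcAf/AAAAAAAwH/+cAAAAABA///wAAACAAH///AAAAcGB///8AAAB7+////gAAAAD78f/8AAAAAAPAP/gAAAAAAAAf8AAAAAAAAAfAAAAAAgAAAQAAAAAAAAAAAAAAAAAAAAAAAAAAYAAAAAHAAADwAAAAA/AHwPAAAAAH+B///AAAAA/8H//8AAAAB/4///wAAAAH/////AAAAAf////8AAAAB/////wAAAAD////+AAAAAH////4AAAAAH////gAAAAAP///+AAAAAAf///4AAAAAA////AAAAAAB///8AAAAAAH///wAAAAAAP///AAAAAAA///8AAAAAAB///wAAAAAAD///AAAAAAAH//8AA=="/>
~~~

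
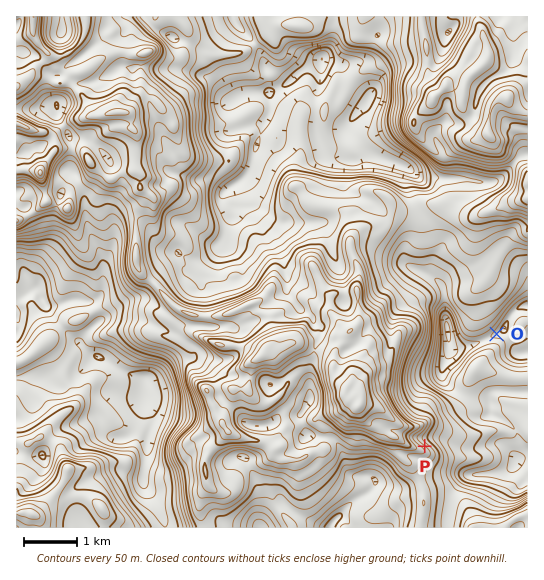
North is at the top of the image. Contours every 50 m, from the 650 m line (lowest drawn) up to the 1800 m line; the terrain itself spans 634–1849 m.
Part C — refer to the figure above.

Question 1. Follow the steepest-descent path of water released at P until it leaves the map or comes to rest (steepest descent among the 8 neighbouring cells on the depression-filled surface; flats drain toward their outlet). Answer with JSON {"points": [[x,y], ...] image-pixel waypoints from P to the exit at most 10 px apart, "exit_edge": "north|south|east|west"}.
{"points": [[425, 446], [435, 439], [446, 439], [457, 445], [467, 447], [478, 447], [489, 446], [499, 445], [510, 451], [521, 453], [527, 457]], "exit_edge": "east"}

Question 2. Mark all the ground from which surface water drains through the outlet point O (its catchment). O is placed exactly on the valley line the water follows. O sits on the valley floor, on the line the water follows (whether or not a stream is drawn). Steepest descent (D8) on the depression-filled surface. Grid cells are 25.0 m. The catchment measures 9.155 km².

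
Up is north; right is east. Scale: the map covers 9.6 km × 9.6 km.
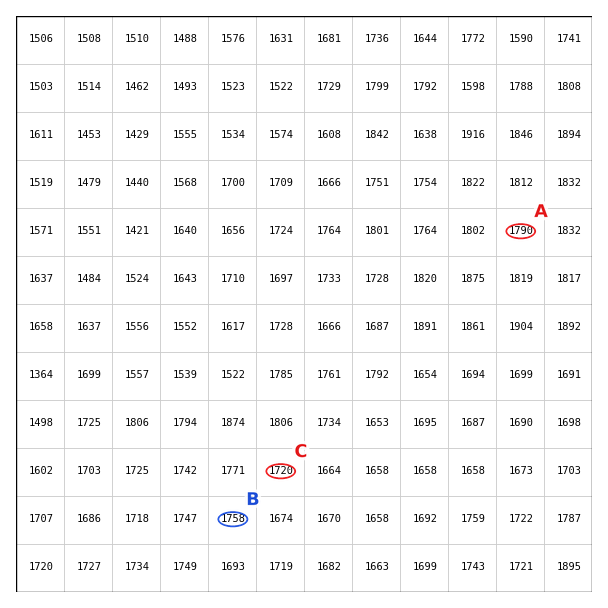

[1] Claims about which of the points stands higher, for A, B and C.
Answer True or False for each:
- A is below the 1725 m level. False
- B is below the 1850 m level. True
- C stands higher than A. False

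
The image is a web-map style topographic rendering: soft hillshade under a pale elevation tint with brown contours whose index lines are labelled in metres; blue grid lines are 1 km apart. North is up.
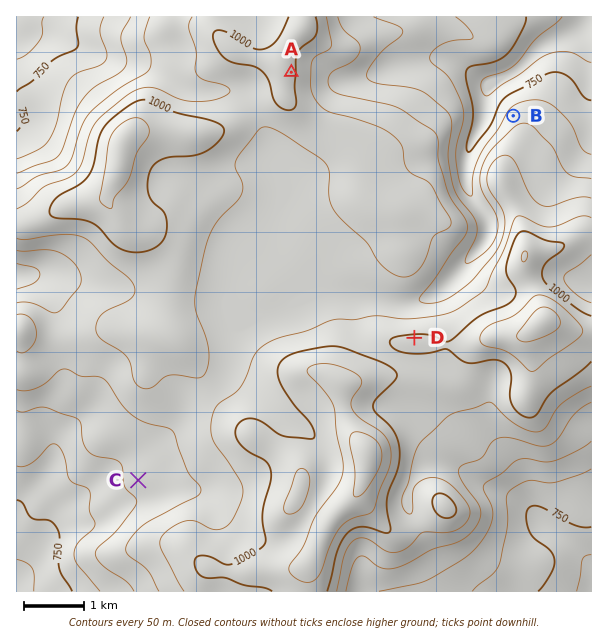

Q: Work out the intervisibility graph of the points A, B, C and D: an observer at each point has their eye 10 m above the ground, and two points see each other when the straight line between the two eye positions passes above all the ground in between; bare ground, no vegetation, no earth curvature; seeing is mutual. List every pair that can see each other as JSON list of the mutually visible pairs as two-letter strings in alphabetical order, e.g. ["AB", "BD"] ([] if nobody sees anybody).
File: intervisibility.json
["AB", "AD"]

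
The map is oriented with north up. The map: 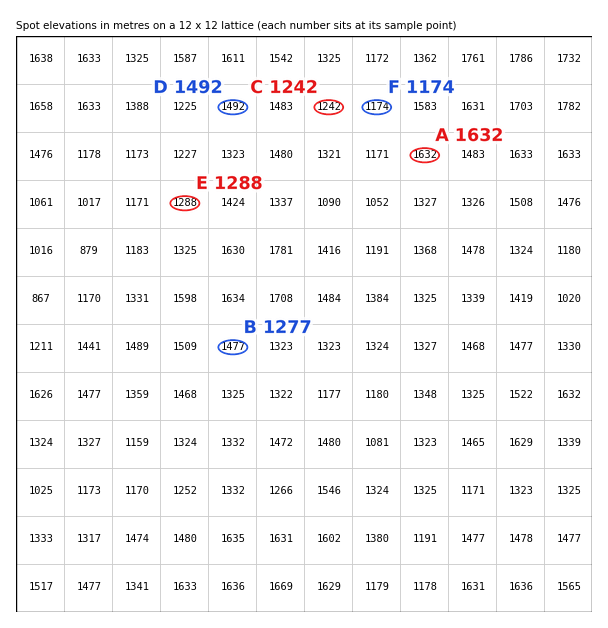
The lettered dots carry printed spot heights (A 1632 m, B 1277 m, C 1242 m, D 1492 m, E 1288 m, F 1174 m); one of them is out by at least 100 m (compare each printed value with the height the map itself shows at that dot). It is B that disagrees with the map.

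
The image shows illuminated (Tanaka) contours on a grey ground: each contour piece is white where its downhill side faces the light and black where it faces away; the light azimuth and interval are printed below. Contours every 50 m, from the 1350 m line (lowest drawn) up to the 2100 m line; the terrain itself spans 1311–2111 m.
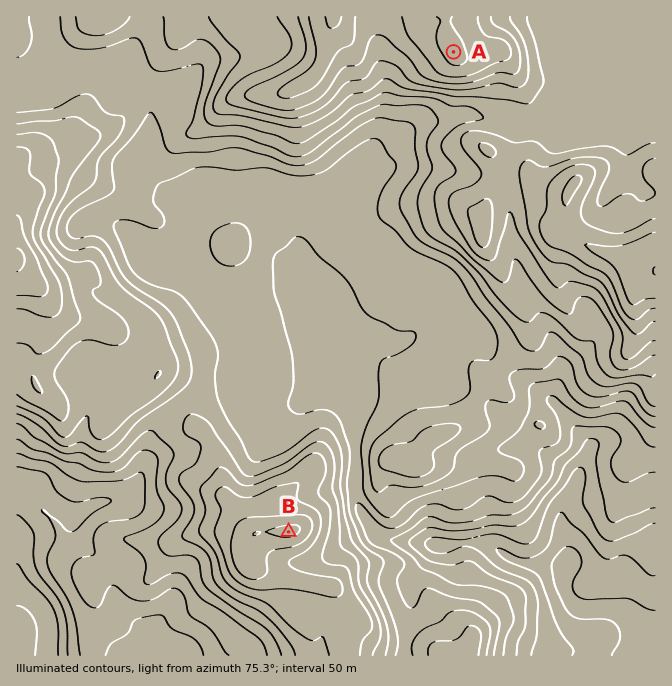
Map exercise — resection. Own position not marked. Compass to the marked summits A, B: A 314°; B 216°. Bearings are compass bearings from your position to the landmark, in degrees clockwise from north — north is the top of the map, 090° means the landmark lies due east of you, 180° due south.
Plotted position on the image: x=561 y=156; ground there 1920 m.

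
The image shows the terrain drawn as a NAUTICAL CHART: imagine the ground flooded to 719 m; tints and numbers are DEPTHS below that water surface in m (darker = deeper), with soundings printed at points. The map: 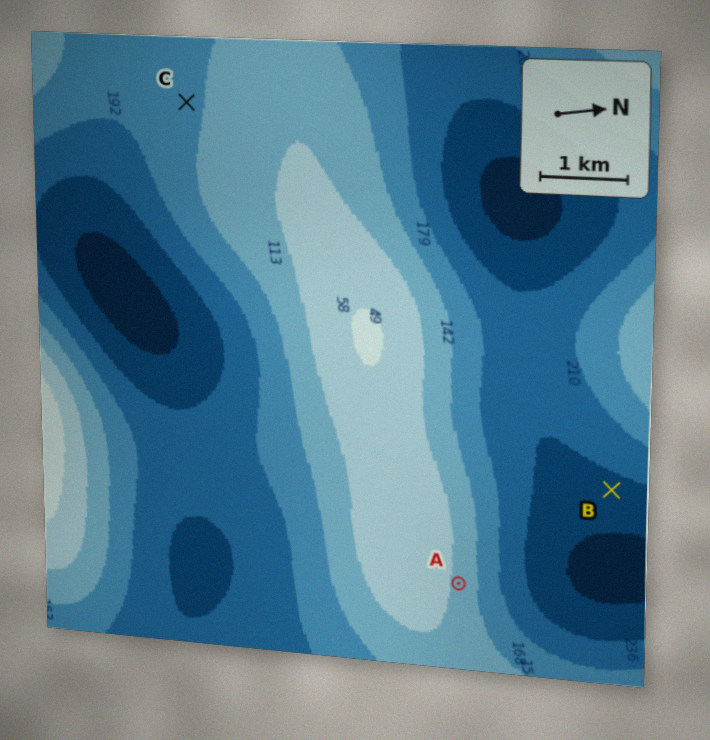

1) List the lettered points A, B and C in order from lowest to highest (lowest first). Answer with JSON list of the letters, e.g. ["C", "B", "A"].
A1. ["B", "C", "A"]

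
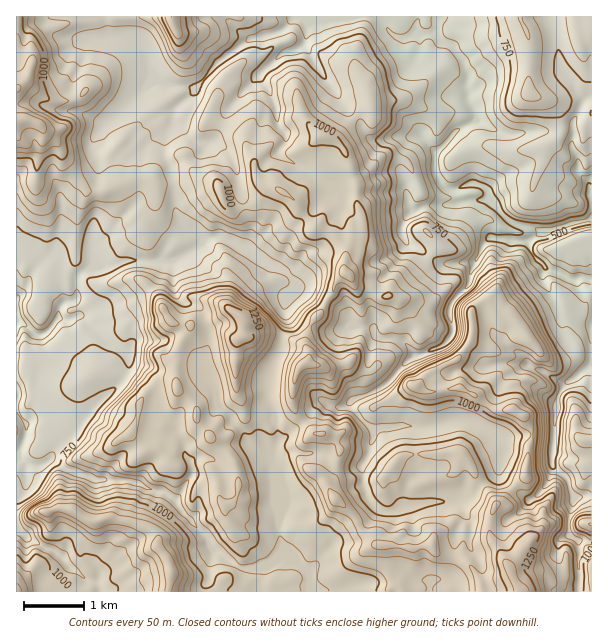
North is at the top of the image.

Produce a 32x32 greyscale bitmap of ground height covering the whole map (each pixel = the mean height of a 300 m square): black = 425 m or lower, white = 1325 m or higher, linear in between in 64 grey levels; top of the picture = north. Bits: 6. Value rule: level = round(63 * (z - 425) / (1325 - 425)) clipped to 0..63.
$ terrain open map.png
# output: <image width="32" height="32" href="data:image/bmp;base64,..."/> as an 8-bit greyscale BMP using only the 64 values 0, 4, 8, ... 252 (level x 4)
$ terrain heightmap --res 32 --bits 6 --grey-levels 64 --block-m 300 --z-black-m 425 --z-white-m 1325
<image width="32" height="32" href="data:image/bmp;base64,Qk02CAAAAAAAADYEAAAoAAAAIAAAACAAAAABAAgAAAAAAAAEAAATCwAAEwsAAAABAAAAAAAAAAAAAAEBAQACAgIAAwMDAAQEBAAFBQUABgYGAAcHBwAICAgACQkJAAoKCgALCwsADAwMAA0NDQAODg4ADw8PABAQEAAREREAEhISABMTEwAUFBQAFRUVABYWFgAXFxcAGBgYABkZGQAaGhoAGxsbABwcHAAdHR0AHh4eAB8fHwAgICAAISEhACIiIgAjIyMAJCQkACUlJQAmJiYAJycnACgoKAApKSkAKioqACsrKwAsLCwALS0tAC4uLgAvLy8AMDAwADExMQAyMjIAMzMzADQ0NAA1NTUANjY2ADc3NwA4ODgAOTk5ADo6OgA7OzsAPDw8AD09PQA+Pj4APz8/AEBAQABBQUEAQkJCAENDQwBEREQARUVFAEZGRgBHR0cASEhIAElJSQBKSkoAS0tLAExMTABNTU0ATk5OAE9PTwBQUFAAUVFRAFJSUgBTU1MAVFRUAFVVVQBWVlYAV1dXAFhYWABZWVkAWlpaAFtbWwBcXFwAXV1dAF5eXgBfX18AYGBgAGFhYQBiYmIAY2NjAGRkZABlZWUAZmZmAGdnZwBoaGgAaWlpAGpqagBra2sAbGxsAG1tbQBubm4Ab29vAHBwcABxcXEAcnJyAHNzcwB0dHQAdXV1AHZ2dgB3d3cAeHh4AHl5eQB6enoAe3t7AHx8fAB9fX0Afn5+AH9/fwCAgIAAgYGBAIKCggCDg4MAhISEAIWFhQCGhoYAh4eHAIiIiACJiYkAioqKAIuLiwCMjIwAjY2NAI6OjgCPj48AkJCQAJGRkQCSkpIAk5OTAJSUlACVlZUAlpaWAJeXlwCYmJgAmZmZAJqamgCbm5sAnJycAJ2dnQCenp4An5+fAKCgoAChoaEAoqKiAKOjowCkpKQApaWlAKampgCnp6cAqKioAKmpqQCqqqoAq6urAKysrACtra0Arq6uAK+vrwCwsLAAsbGxALKysgCzs7MAtLS0ALW1tQC2trYAt7e3ALi4uAC5ubkAurq6ALu7uwC8vLwAvb29AL6+vgC/v78AwMDAAMHBwQDCwsIAw8PDAMTExADFxcUAxsbGAMfHxwDIyMgAycnJAMrKygDLy8sAzMzMAM3NzQDOzs4Az8/PANDQ0ADR0dEA0tLSANPT0wDU1NQA1dXVANbW1gDX19cA2NjYANnZ2QDa2toA29vbANzc3ADd3d0A3t7eAN/f3wDg4OAA4eHhAOLi4gDj4+MA5OTkAOXl5QDm5uYA5+fnAOjo6ADp6ekA6urqAOvr6wDs7OwA7e3tAO7u7gDv7+8A8PDwAPHx8QDy8vIA8/PzAPT09AD19fUA9vb2APf39wD4+PgA+fn5APr6+gD7+/sA/Pz8AP39/QD+/v4A////ALykoJyYoKi82LygpJyYmJSQlJicrLSwsLTI2PDsyLCgqKSUmKCksMTctJiUlJSQkJSYqLS4uLi8wMjc9OTAsKCIkJSkqKy41NCkjJSonJSUmJysxMjIzMi8wNzo7LyckHykrLjIxMjQvJiQrLSglJycoLTAvLi8wLi81NTgzJSoiMDIzMDEvKyUjKC8uKCUmKC4wKigoKSoqLTUyLS4hIxUfKigiJCMhISUrLy4oJSYqMi0nKikpKSkqLy4pJh4dEhUdGxwfIiUpJystLiclKDAwKicsKysrKysmKS8eGyESExYfJCcqKispKy0rJiYqLS4rJCksKywtKiQmLRodIxIUFBgiKywqKiouLSknJyswMCwjIyUlJygmIyUrGx0lERQVFRslKyoqLS4sKyopLS0rKCIiIiMjIyMmKy0bGyASFRYXFx4qKywuLCwvKiowKCQfIiUmKSkoKystKBkYGhMVFxgYGCAqLi0rLTIqKzMsLCQhHykvLi4rJyYjGxISFRUWGBkYGCQtLCswNSsqNDUxKyUjHiQrKiUkIh4cFQ8UFBYWFxYXIystLDI4MiovMSkoIyEcGholKCUjJCATEA4QExUVFxgjLC8tNDs2KykrIyAfHh8gHBopJSYlFxAOEBQRExUXGyYvLC02Oi8fHykmISEiIyEbGigmJh4SDw0QFRMUFxkdJSYmKzEqIRsaHyknJyclIR0VHyYhFg4NDBMVFRUXGh8fHB0gIyEdGxodKS8oJCEcGBYRHRkOCQgJFRUWFxUWGBgXGBseHBobHiIoLCcgGhgWEwwQDgkJDQ0WFxcYFhgbGxkYGBoaHCAjJykqKB4UGBkVDAYFBAcMDhkbGRoXGRwdGxkcHyEhIycpKCgnGxIWEQ4LCAYGBgQFHiEdHhwdHR4cHSInJSYnKignJyYbEA8LCAcFCxEQDQgjJCAhICAfHx0fJSgkKSspJyYnIxoREQkHBgcOExIPCCUnJSIeHh4fHSAiIyMoKCYmJychGRMPCQwKDA8SEw8LLSwpIRwdHBscHhweJCYkJicoJh0YEg0JDQ4QEhQUERAyMiwhGhsbGhkbHR4iIyEkKSgiHBYOCwwKDQ4PERQUFDMtJiAbGRkaGRkeHh8gHyUlIB4fGxEPDgwKDxYXGBYVLyklJCAaGBgZGBseGxweJSAbHCAbFRENCwsPGR4cGBUxKSMiIRwZGBgZGBwaFxwhGxkdHxgQEA4MCw8XHRkWFy8pHx0dGxkYHCAbFxoYFRcWGh0cFA4NDgwNERcdGRcaLCUdGhkZGBkjJyAbFRQVExIWGhcPDAwMDRAUGh0ZGBwnIB4cGxsbHisoIRwYFhIQDw8REQ0NDAwOEBUbHRgaHQ="/>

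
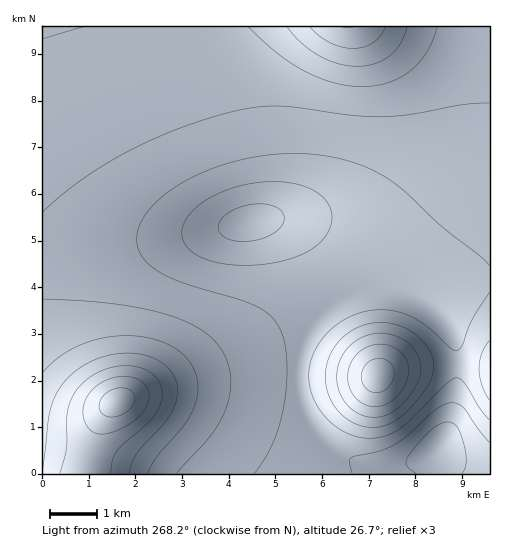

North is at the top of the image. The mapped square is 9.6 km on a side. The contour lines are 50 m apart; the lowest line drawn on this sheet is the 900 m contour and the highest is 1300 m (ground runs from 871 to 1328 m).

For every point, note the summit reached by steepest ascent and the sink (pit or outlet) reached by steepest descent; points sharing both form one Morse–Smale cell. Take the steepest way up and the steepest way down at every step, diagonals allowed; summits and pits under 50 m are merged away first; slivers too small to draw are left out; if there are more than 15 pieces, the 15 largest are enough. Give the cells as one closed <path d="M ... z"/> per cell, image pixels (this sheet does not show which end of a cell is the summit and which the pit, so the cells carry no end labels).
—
<path d="M489 26l-446 0-1 232 19-1 122-20 80-17 21 0 20 8 9 7 21 21 25 36 9-2 23 0 19 4 20 11 5 0 9-8 19-11 14-4 12-2z"/><path d="M284 220l-21 0-80 17-141 22 1 215 43 0 6-31 7-20 7-11 9-9 7-4 42-13 41-8 42-4 53-1 2-21 6-16 8-14 19-20 23-11-24-35-21-21-9-7z"/><path d="M299 374l-52 0-42 4-41 8-42 13-7 4-9 9-7 11-7 20-6 30 353 0-3-23-17 10-24 7-33-2-28-14-16-16-12-22-6-22z"/><path d="M457 366l-47 1-20 3-13 6-77-2 0 17 6 22 7 14 21 24 28 14 33 2 29-9 11-7 9-11 8-19 3-19z"/><path d="M391 290l-23 0-10 2-13 5-14 9-11 11-12 19-7 21-1 16 77 3 13-6 20-3 47-1-2-27-6-15-6-8-18-15-15-7z"/><path d="M485 366l-28 0-1 27-4 28-8 19-8 10 3 24 51-1 0-106z"/><path d="M489 280l-12 2-14 4-19 11-9 8-5 0 13 11 9 13 4 16 2 21 32 0z"/>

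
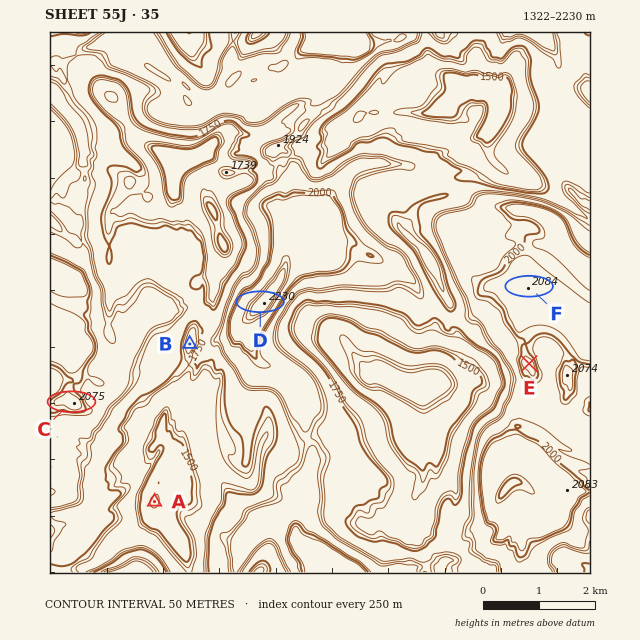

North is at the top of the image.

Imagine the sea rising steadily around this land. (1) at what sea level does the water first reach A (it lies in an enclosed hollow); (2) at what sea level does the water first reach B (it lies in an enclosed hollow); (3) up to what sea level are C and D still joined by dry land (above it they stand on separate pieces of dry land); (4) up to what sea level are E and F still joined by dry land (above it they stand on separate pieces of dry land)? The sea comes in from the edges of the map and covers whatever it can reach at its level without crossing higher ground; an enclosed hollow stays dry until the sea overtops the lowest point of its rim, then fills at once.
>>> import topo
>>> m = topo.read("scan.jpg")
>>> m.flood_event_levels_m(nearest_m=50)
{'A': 1600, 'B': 1700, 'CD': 1800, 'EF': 2000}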